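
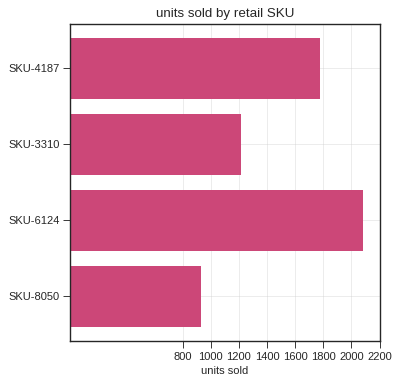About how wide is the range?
≈ 1000

Max SKU-6124 ≈ 2000, min SKU-8050 ≈ 1000; range ≈ 1000.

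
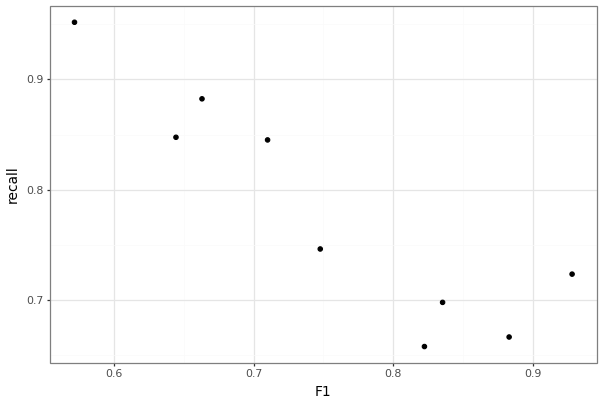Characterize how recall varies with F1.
Points are negatively correlated; strong (|r| ≈ 0.9).

negative, strong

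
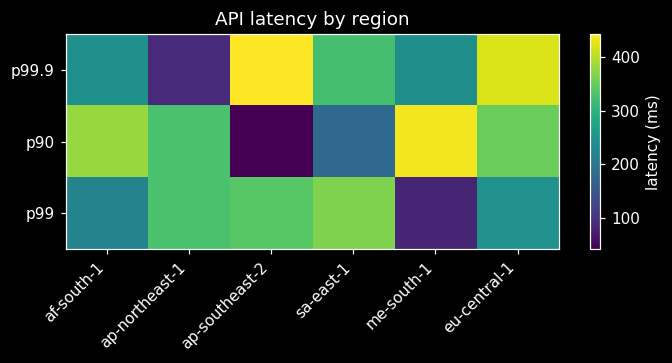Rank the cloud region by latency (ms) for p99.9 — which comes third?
sa-east-1

Top 4 for p99.9: ap-southeast-2 ≈ 450, eu-central-1 ≈ 400, sa-east-1 ≈ 300, af-south-1 ≈ 250.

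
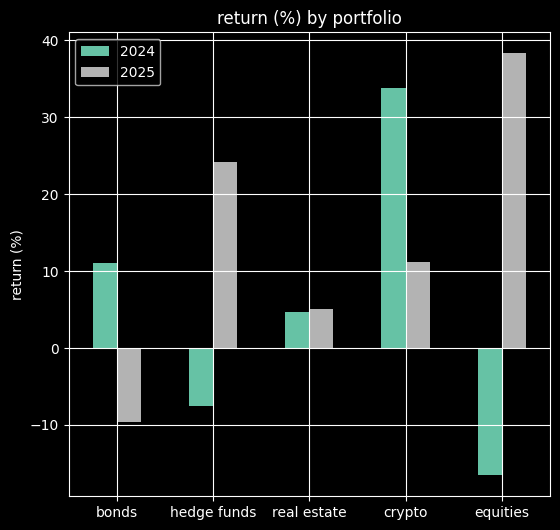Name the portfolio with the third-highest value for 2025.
Top 4 for 2025: equities ≈ 40, hedge funds ≈ 25, crypto ≈ 10, real estate ≈ 5.

crypto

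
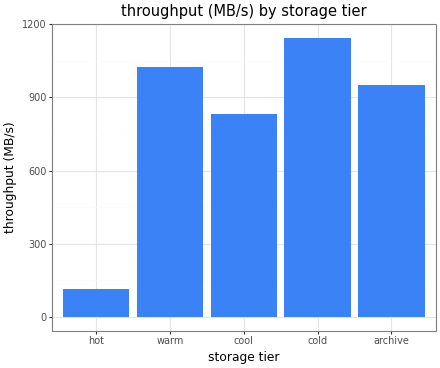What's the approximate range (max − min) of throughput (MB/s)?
≈ 1000

Max cold ≈ 1100, min hot ≈ 100; range ≈ 1000.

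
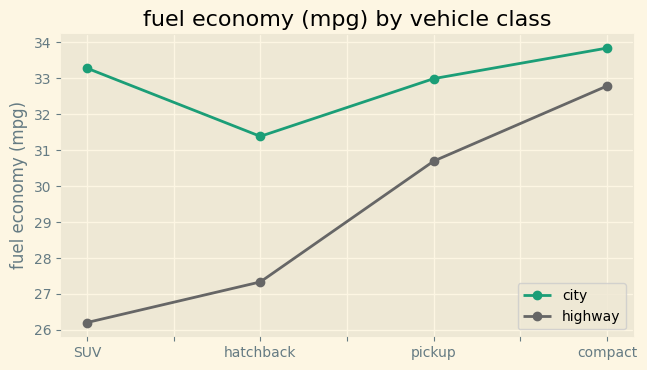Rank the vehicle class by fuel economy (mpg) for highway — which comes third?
Top 4 for highway: compact ≈ 33, pickup ≈ 31, hatchback ≈ 27, SUV ≈ 26.

hatchback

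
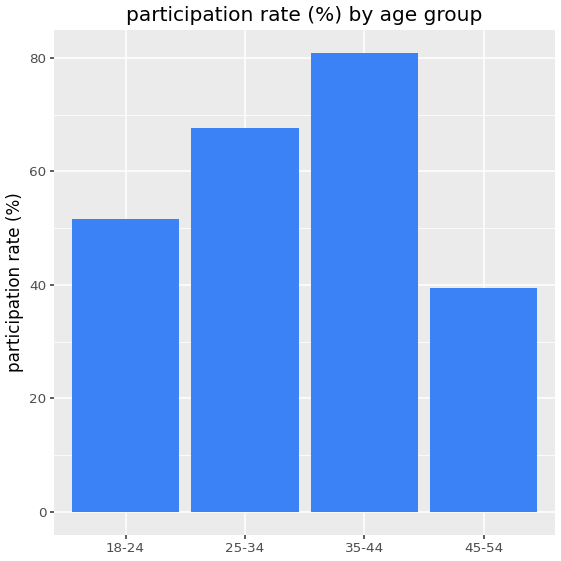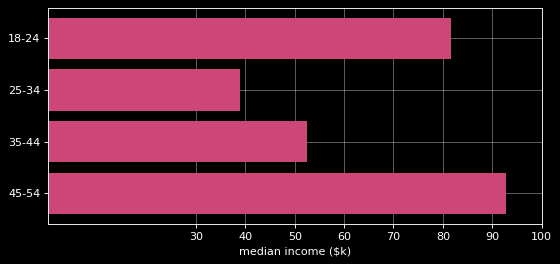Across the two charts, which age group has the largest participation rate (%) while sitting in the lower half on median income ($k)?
35-44

Chart 2 median median income ($k) ≈ 70; below-median age groups: 25-34, 35-44. Among those, 35-44 has the highest participation rate (%) (≈ 80).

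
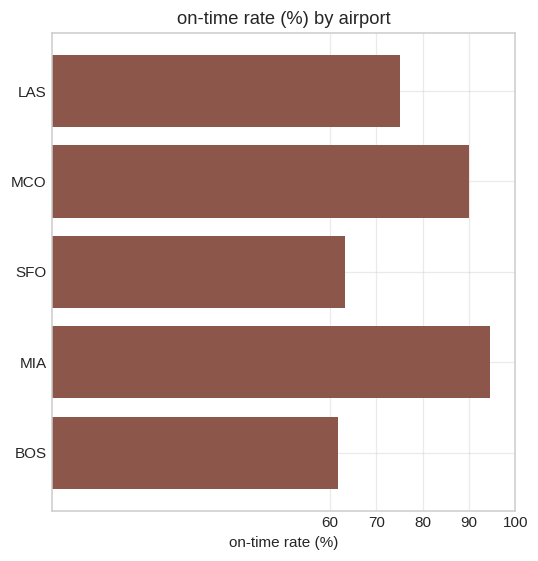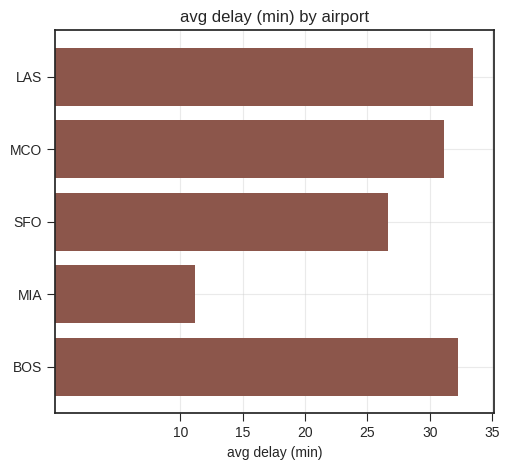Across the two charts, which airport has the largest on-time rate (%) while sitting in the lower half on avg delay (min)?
Chart 2 median avg delay (min) ≈ 30; below-median airports: SFO, MIA. Among those, MIA has the highest on-time rate (%) (≈ 90).

MIA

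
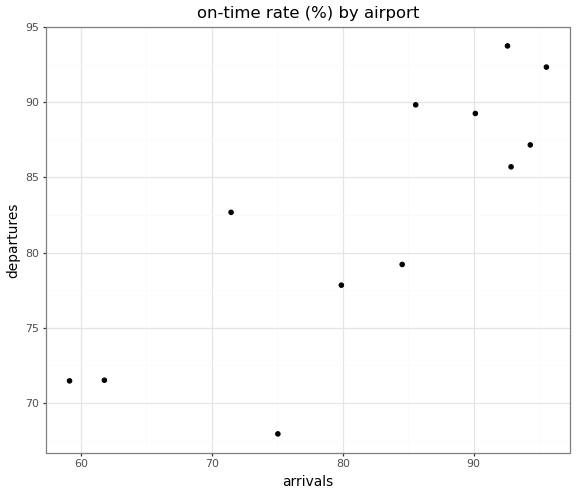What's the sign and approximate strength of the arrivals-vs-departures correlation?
positive, strong

Points are positively correlated; strong (|r| ≈ 0.8).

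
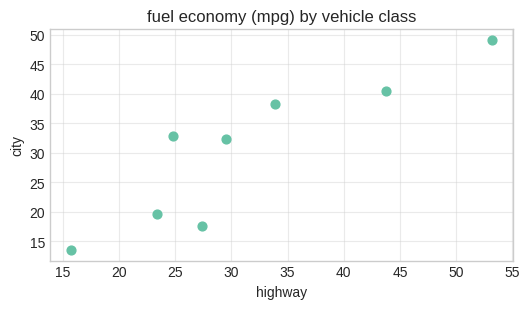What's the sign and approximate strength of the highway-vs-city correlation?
Points are positively correlated; strong (|r| ≈ 0.9).

positive, strong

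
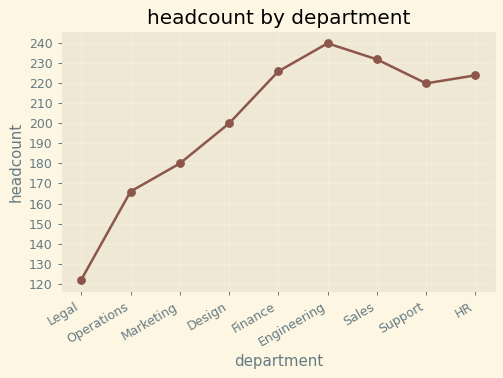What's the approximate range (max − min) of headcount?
≈ 120

Max Engineering ≈ 240, min Legal ≈ 120; range ≈ 120.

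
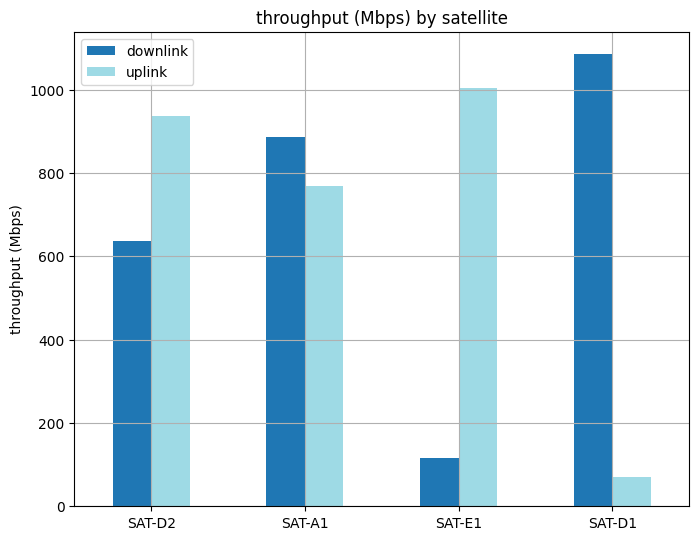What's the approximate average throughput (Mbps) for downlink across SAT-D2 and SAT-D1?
≈ 850

(600 + 1100) / 2 ≈ 850.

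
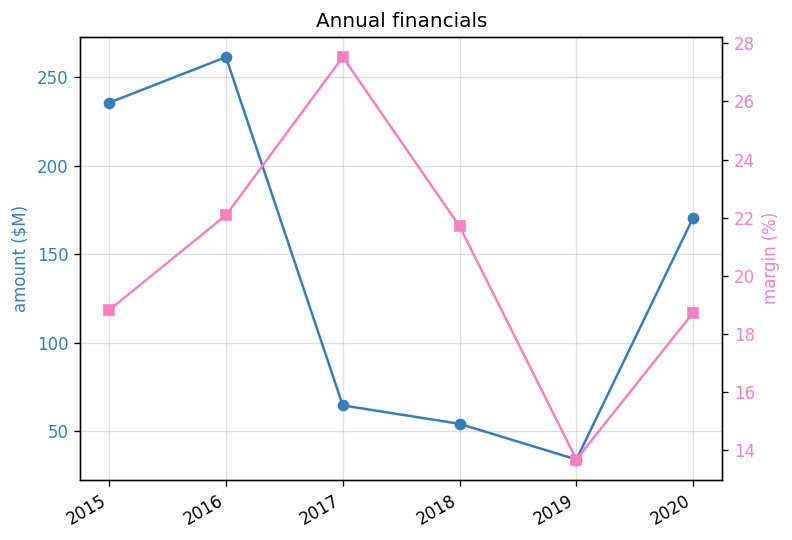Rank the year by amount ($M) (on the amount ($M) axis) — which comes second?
Top 3 (on the amount ($M) axis): 2016 ≈ 260, 2015 ≈ 240, 2020 ≈ 180.

2015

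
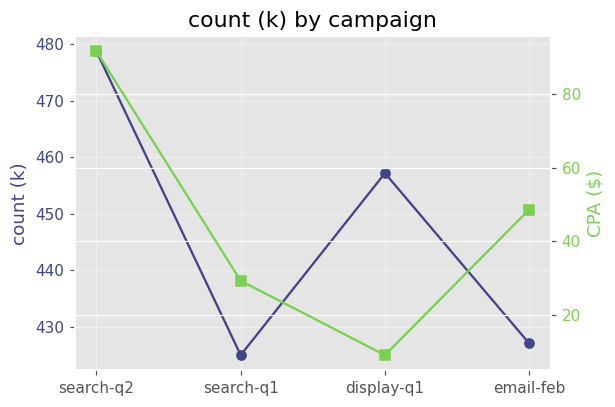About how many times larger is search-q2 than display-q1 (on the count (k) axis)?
search-q2 ≈ 480, display-q1 ≈ 455; 480/455 ≈ 1.05.

≈ 1.05×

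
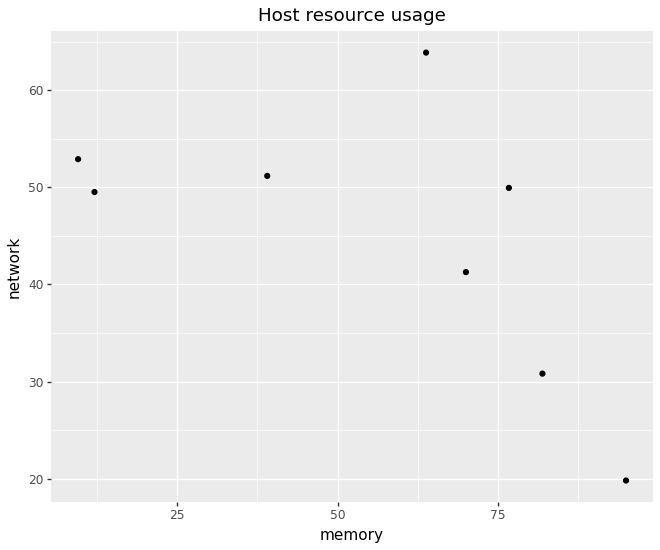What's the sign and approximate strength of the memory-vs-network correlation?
negative, moderate

Points are negatively correlated; moderate (|r| ≈ 0.6).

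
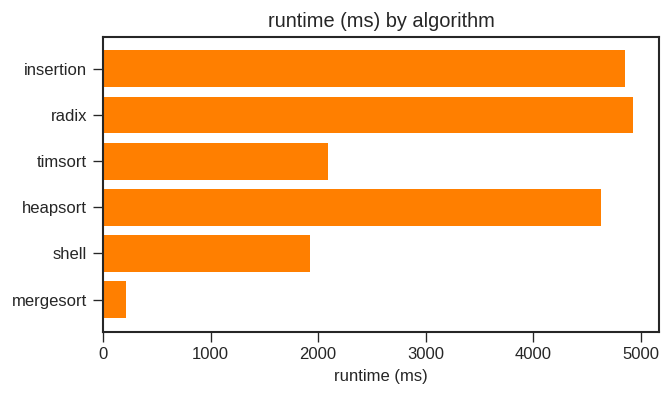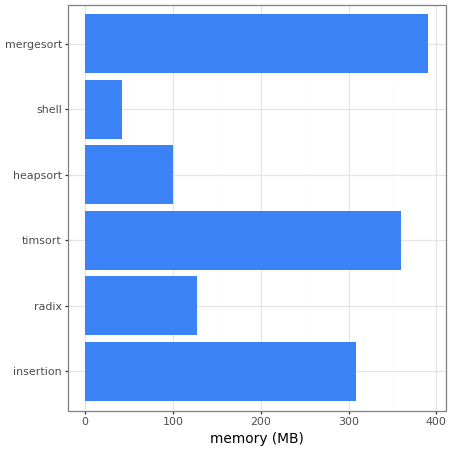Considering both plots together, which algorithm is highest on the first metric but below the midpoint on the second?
radix

Chart 2 median memory (MB) ≈ 200; below-median algorithms: radix, heapsort, shell. Among those, radix has the highest runtime (ms) (≈ 5000).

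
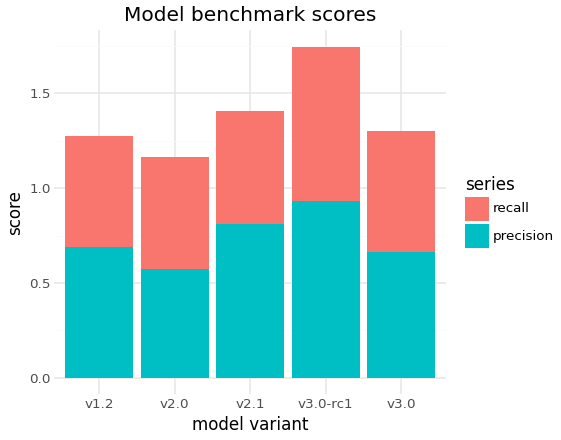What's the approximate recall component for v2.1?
≈ 0.6

recall top ≈ 1.4, bottom ≈ 0.8; segment ≈ 0.6.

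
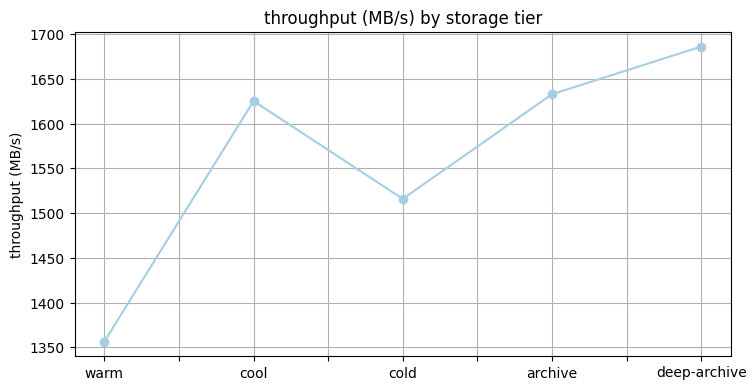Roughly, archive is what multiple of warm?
archive ≈ 1650, warm ≈ 1350; 1650/1350 ≈ 1.22.

≈ 1.22×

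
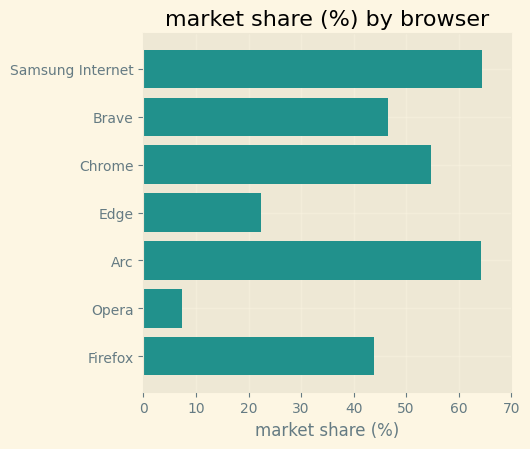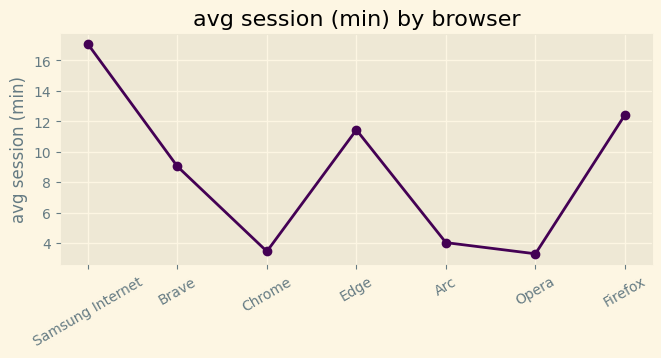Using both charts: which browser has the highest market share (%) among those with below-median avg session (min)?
Chart 2 median avg session (min) ≈ 10; below-median browsers: Chrome, Arc, Opera. Among those, Arc has the highest market share (%) (≈ 60).

Arc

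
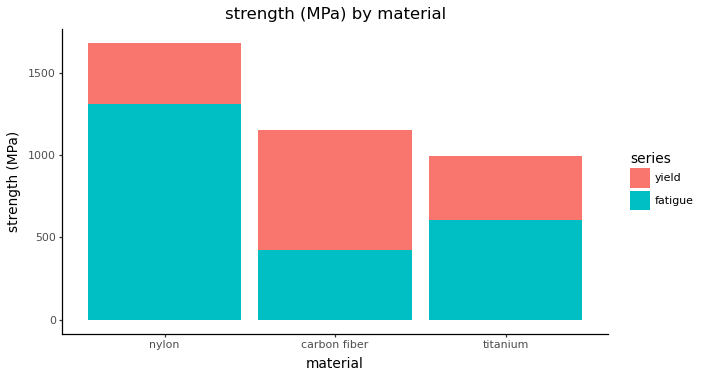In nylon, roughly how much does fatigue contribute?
fatigue top ≈ 1400, bottom ≈ 0; segment ≈ 1400.

≈ 1400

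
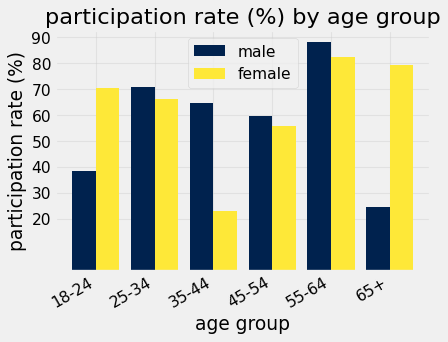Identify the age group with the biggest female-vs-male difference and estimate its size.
65+: female ≈ 80, male ≈ 20 → gap ≈ 60. Next-largest (35-44) is only ≈ 40.

65+, ≈ 60 %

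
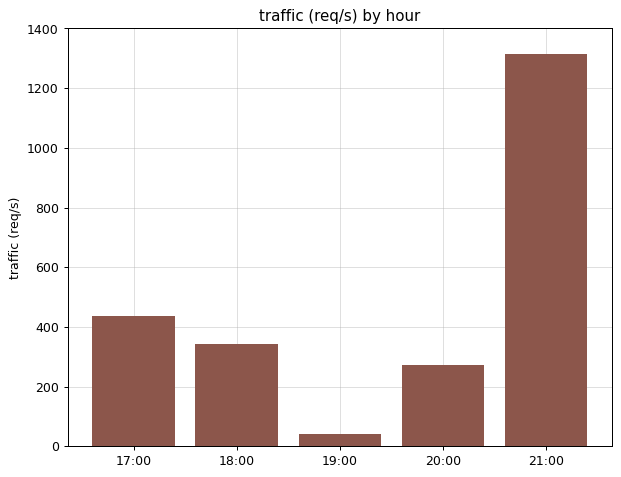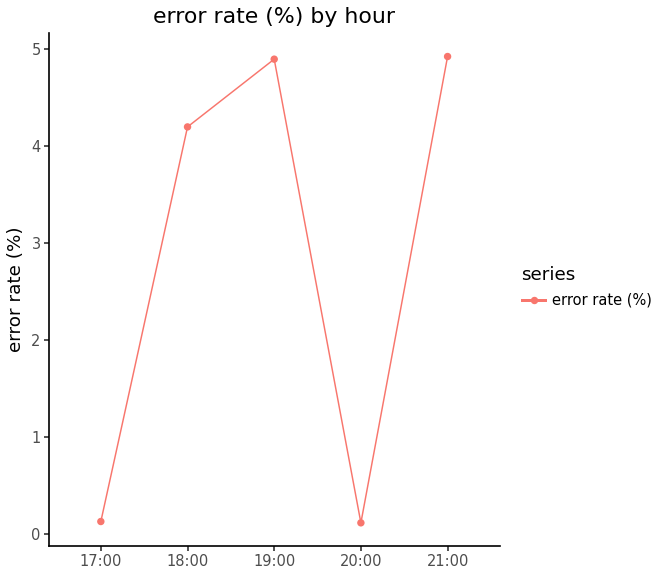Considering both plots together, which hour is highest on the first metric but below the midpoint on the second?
Chart 2 median error rate (%) ≈ 4; below-median hours: 17:00, 20:00. Among those, 17:00 has the highest traffic (req/s) (≈ 400).

17:00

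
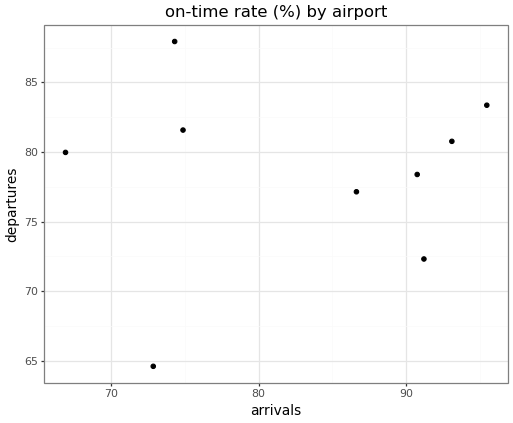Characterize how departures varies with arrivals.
no clear correlation

Points are roughly uncorrelated; weak (|r| ≈ 0.1).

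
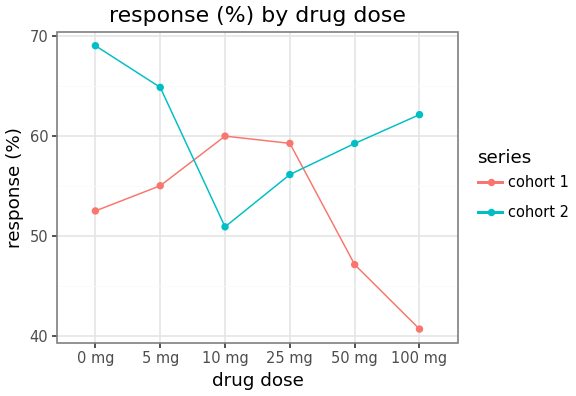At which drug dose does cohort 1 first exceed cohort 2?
10 mg

5 mg: cohort 1 ≈ 55 vs cohort 2 ≈ 65 (not yet); 10 mg: cohort 1 ≈ 60 vs cohort 2 ≈ 50 (first crossover).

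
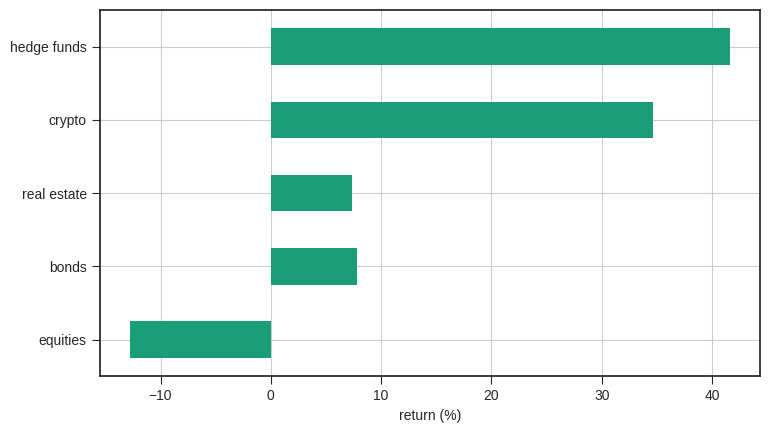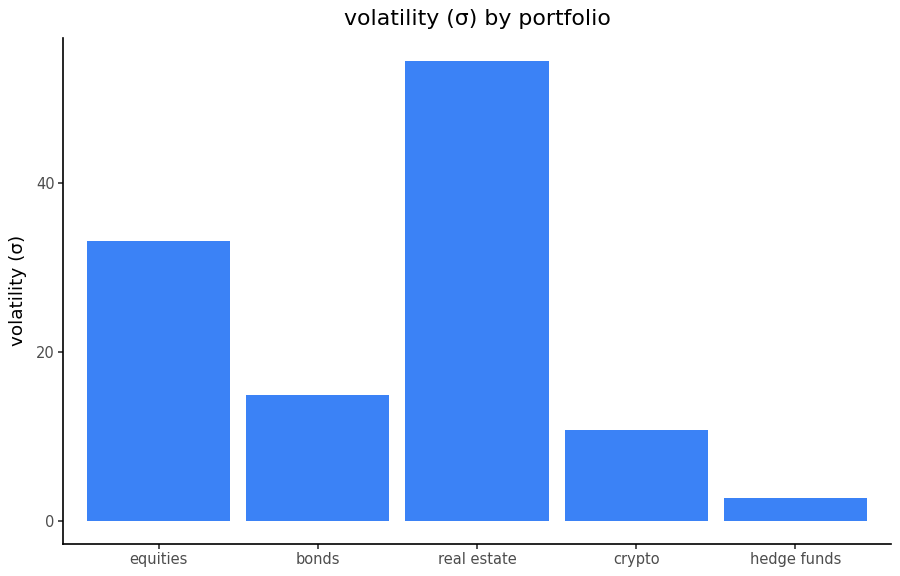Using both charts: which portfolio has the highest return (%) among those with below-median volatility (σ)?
hedge funds

Chart 2 median volatility (σ) ≈ 15; below-median portfolios: crypto, hedge funds. Among those, hedge funds has the highest return (%) (≈ 40).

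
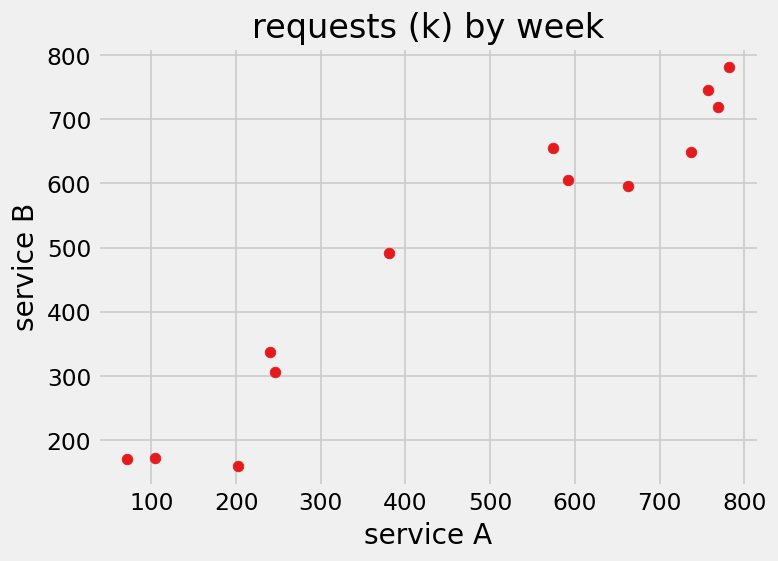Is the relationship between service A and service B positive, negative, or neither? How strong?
Points are positively correlated; strong (|r| ≈ 1.0).

positive, strong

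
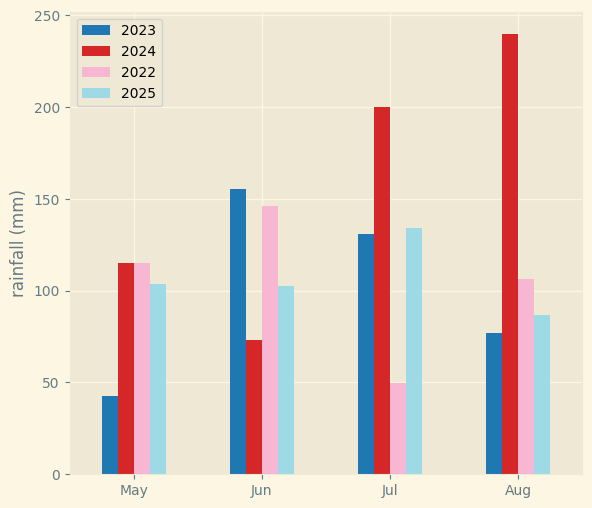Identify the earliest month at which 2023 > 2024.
May: 2023 ≈ 50 vs 2024 ≈ 125 (not yet); Jun: 2023 ≈ 150 vs 2024 ≈ 75 (first crossover).

Jun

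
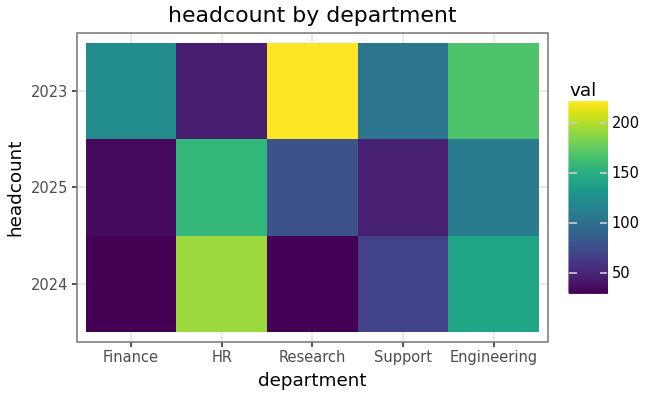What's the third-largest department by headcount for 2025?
Top 4 for 2025: HR ≈ 160, Engineering ≈ 100, Research ≈ 80, Support ≈ 40.

Research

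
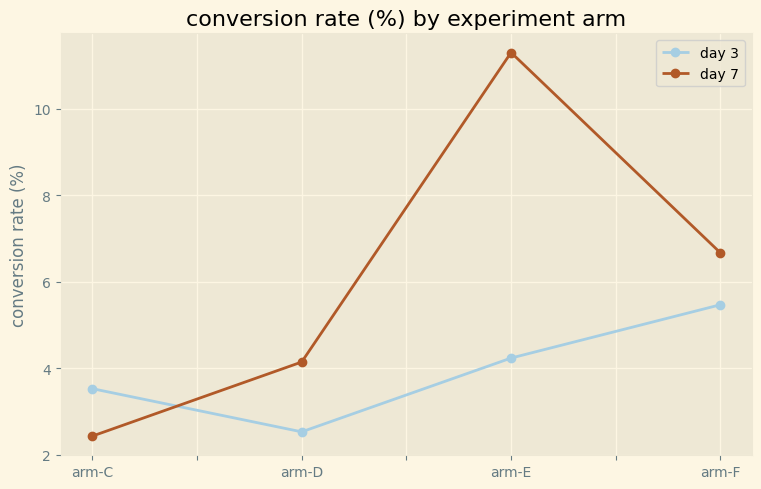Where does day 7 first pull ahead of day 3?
arm-D

arm-C: day 7 ≈ 2 vs day 3 ≈ 4 (not yet); arm-D: day 7 ≈ 4 vs day 3 ≈ 3 (first crossover).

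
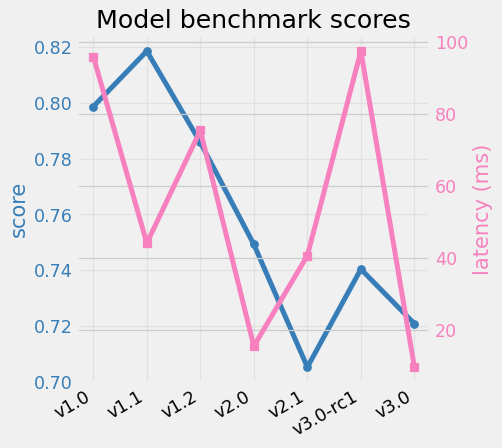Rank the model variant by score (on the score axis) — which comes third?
v1.2

Top 4 (on the score axis): v1.1 ≈ 0.82, v1.0 ≈ 0.80, v1.2 ≈ 0.79, v2.0 ≈ 0.75.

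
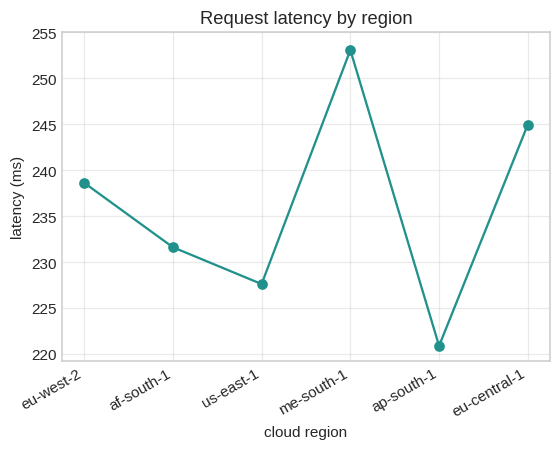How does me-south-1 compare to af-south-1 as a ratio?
me-south-1 ≈ 255, af-south-1 ≈ 230; 255/230 ≈ 1.11.

≈ 1.11×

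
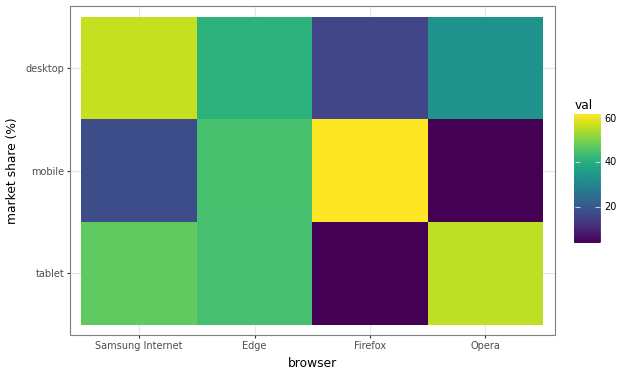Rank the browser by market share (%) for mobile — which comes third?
Top 4 for mobile: Firefox ≈ 60, Edge ≈ 45, Samsung Internet ≈ 15, Opera ≈ 5.

Samsung Internet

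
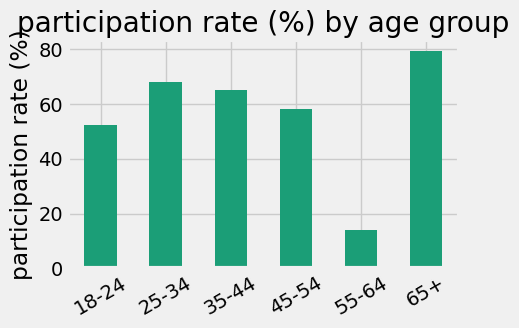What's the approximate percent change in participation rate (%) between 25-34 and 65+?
≈ +14.3%

25-34 ≈ 70, 65+ ≈ 80; (80 − 70) / 70 ≈ +14.3%.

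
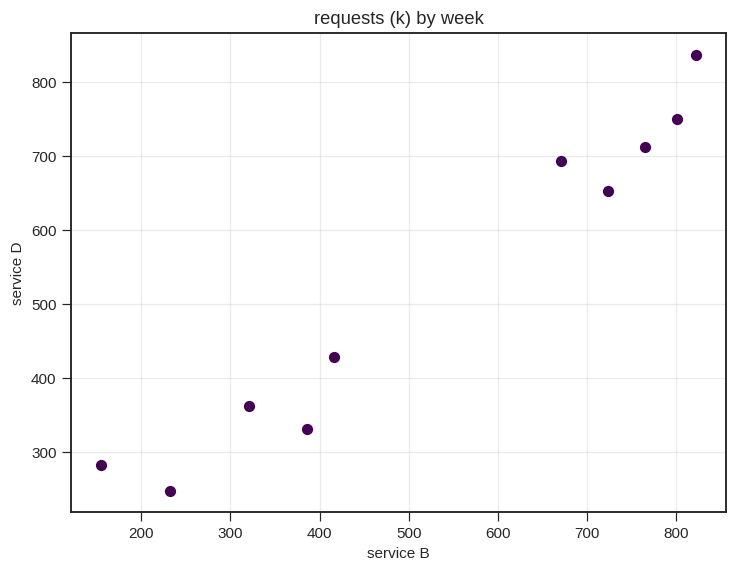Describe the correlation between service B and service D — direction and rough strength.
Points are positively correlated; strong (|r| ≈ 1.0).

positive, strong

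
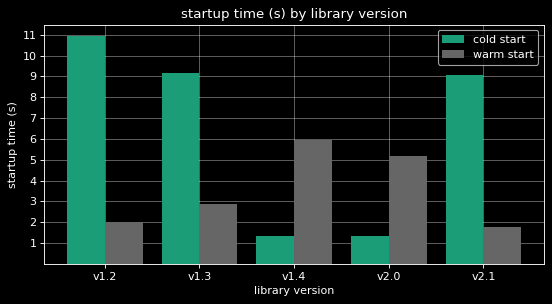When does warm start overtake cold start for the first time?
v1.4

v1.3: warm start ≈ 3 vs cold start ≈ 9 (not yet); v1.4: warm start ≈ 6 vs cold start ≈ 1 (first crossover).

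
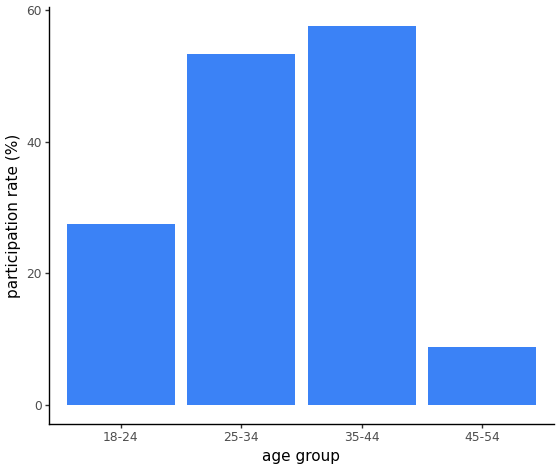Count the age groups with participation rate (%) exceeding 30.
Above 30: 25-34, 35-44.

2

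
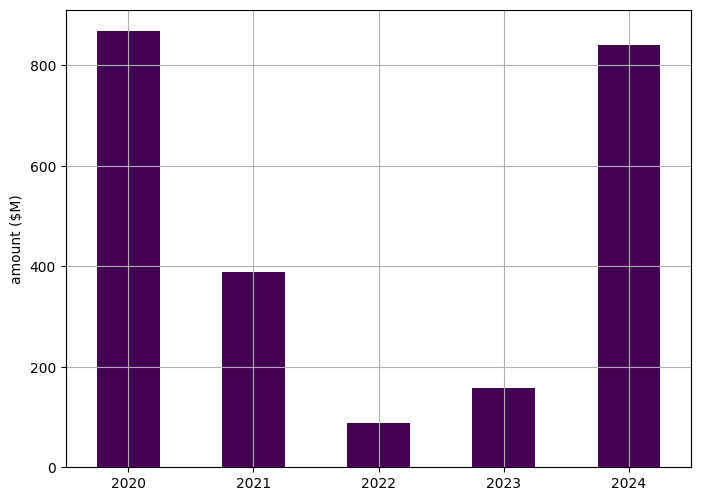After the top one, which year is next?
2024

Top 3: 2020 ≈ 900, 2024 ≈ 800, 2021 ≈ 400.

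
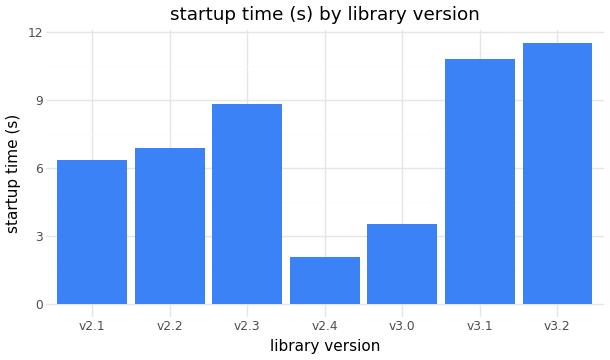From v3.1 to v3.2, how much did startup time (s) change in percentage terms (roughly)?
≈ +9.1%

v3.1 ≈ 11, v3.2 ≈ 12; (12 − 11) / 11 ≈ +9.1%.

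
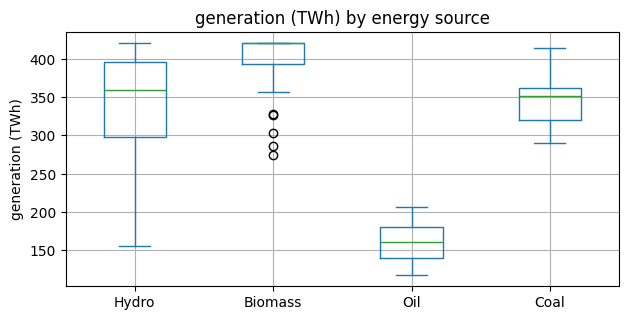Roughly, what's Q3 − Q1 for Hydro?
≈ 100

Q3 ≈ 400, Q1 ≈ 300; IQR ≈ 100.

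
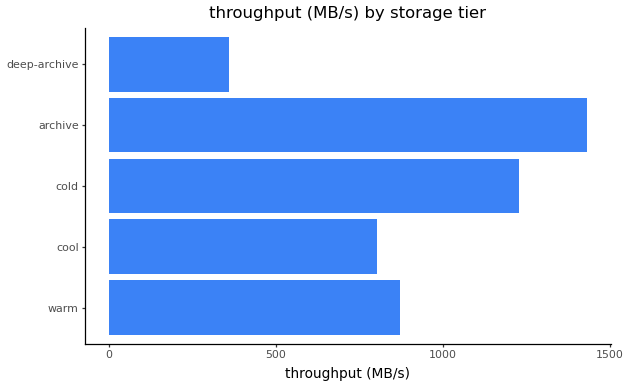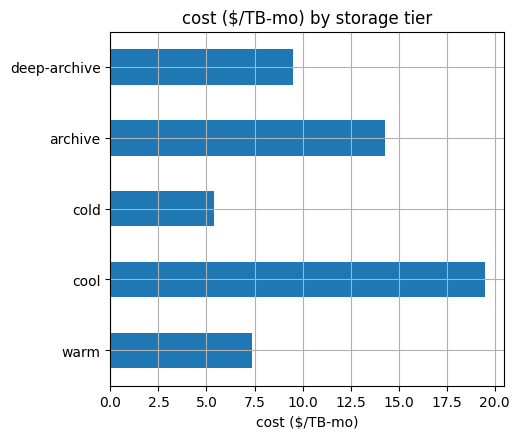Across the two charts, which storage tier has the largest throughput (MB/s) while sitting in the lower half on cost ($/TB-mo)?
cold

Chart 2 median cost ($/TB-mo) ≈ 10; below-median storage tiers: warm, cold. Among those, cold has the highest throughput (MB/s) (≈ 1200).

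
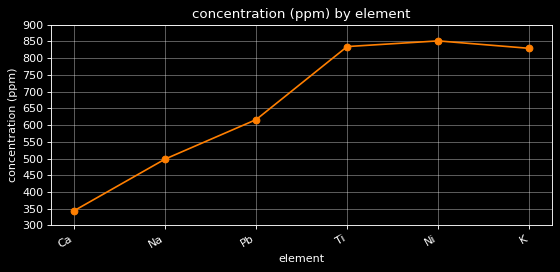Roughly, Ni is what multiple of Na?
≈ 1.7×

Ni ≈ 850, Na ≈ 500; 850/500 ≈ 1.7.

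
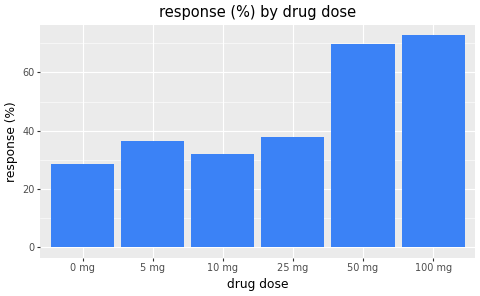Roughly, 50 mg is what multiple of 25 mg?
50 mg ≈ 70, 25 mg ≈ 40; 70/40 ≈ 1.75.

≈ 1.75×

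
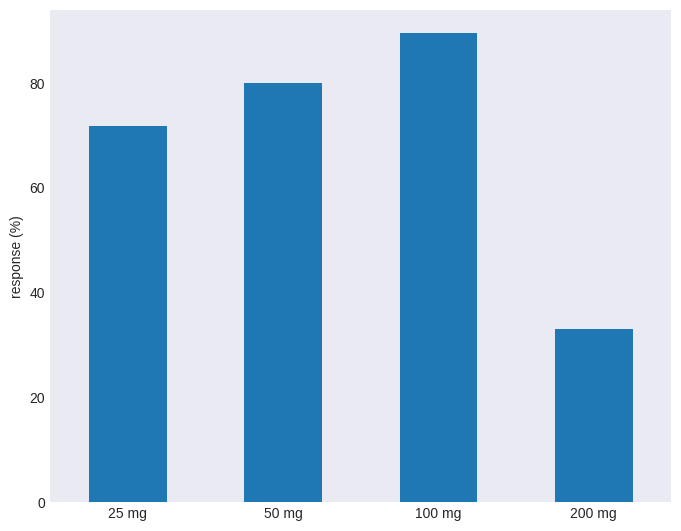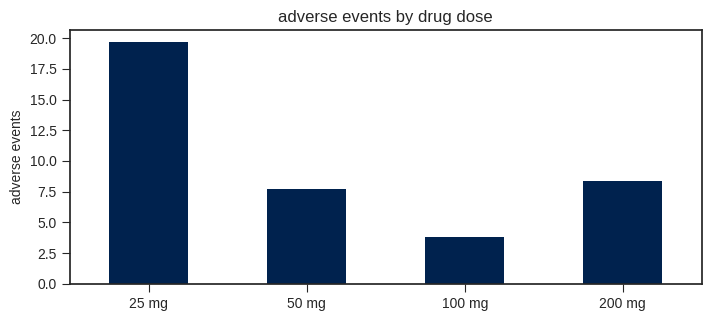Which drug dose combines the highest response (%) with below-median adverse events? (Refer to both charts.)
Chart 2 median adverse events ≈ 8; below-median drug doses: 50 mg, 100 mg. Among those, 100 mg has the highest response (%) (≈ 90).

100 mg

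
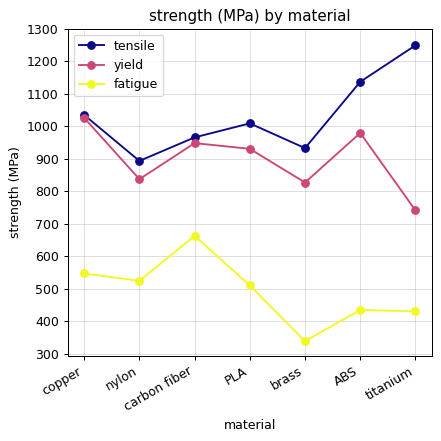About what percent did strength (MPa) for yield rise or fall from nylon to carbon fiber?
nylon ≈ 800, carbon fiber ≈ 900; (900 − 800) / 800 ≈ +12.5%.

≈ +12.5%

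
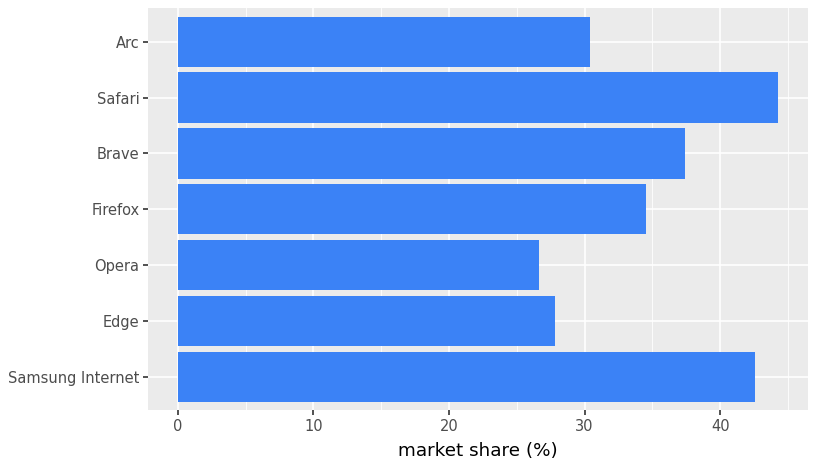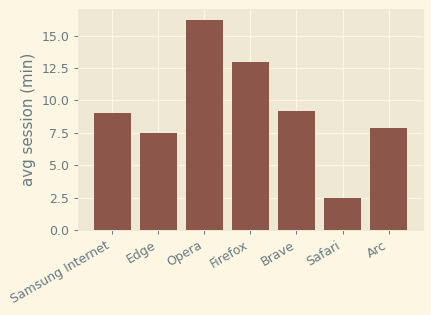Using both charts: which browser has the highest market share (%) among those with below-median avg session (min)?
Chart 2 median avg session (min) ≈ 10; below-median browsers: Edge, Safari, Arc. Among those, Safari has the highest market share (%) (≈ 45).

Safari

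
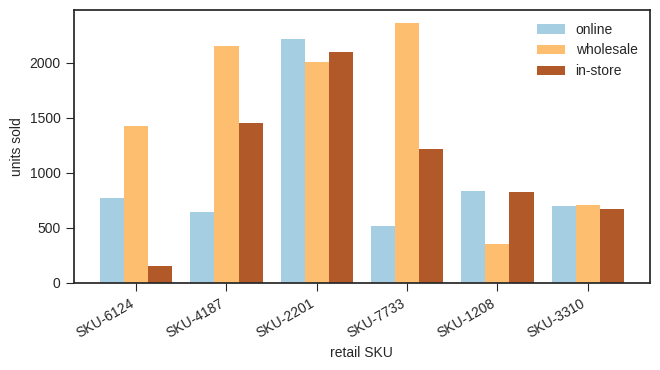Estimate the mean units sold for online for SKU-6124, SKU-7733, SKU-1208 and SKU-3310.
≈ 750

(800 + 600 + 800 + 800) / 4 ≈ 750.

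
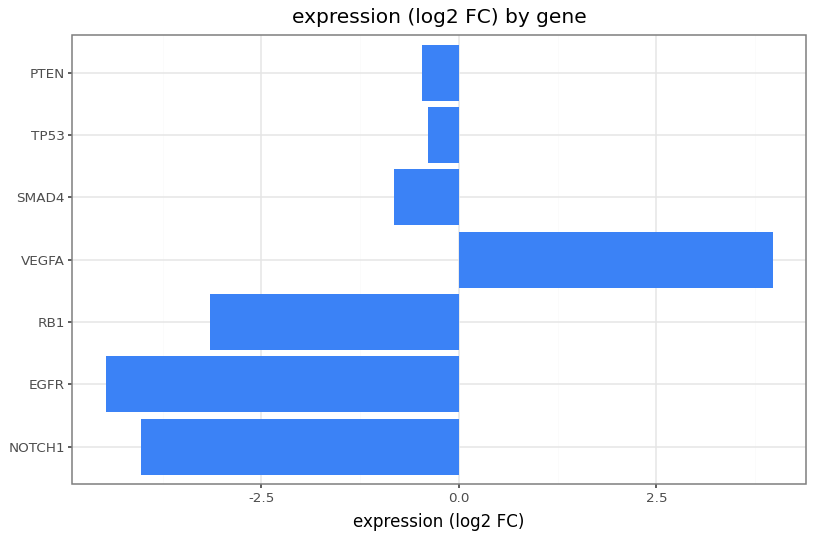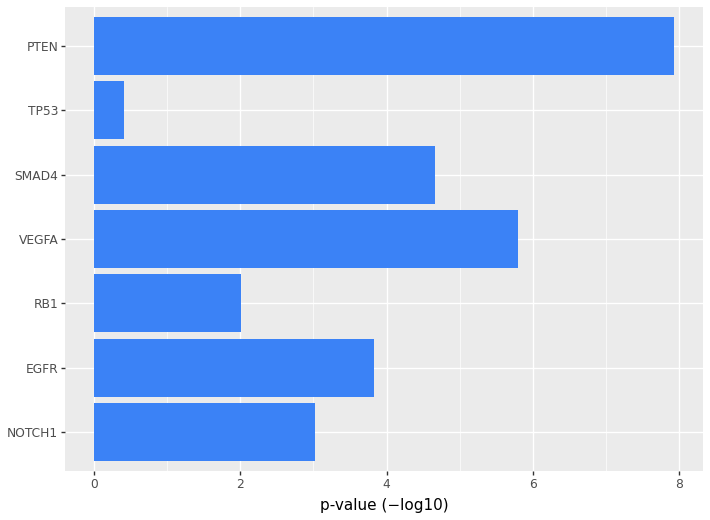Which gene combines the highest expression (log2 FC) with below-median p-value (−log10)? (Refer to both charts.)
TP53

Chart 2 median p-value (−log10) ≈ 4; below-median genes: NOTCH1, RB1, TP53. Among those, TP53 has the highest expression (log2 FC) (≈ -0.5).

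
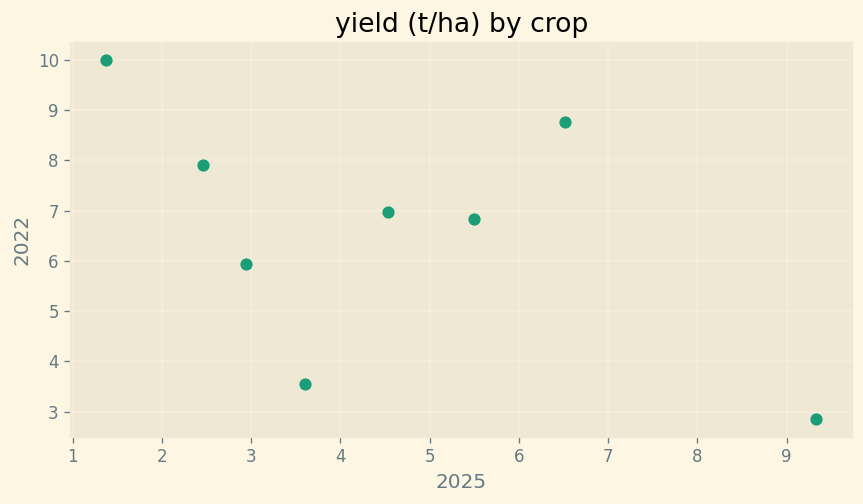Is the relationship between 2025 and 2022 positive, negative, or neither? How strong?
Points are negatively correlated; moderate (|r| ≈ 0.5).

negative, moderate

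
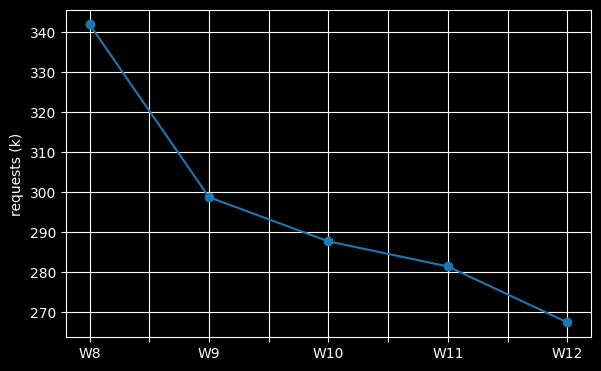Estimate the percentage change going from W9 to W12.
≈ -10%

W9 ≈ 300, W12 ≈ 270; (270 − 300) / 300 ≈ -10%.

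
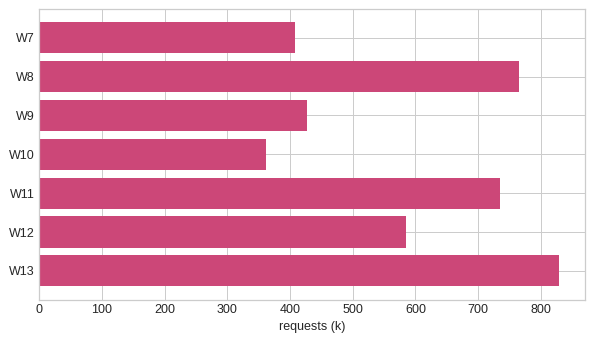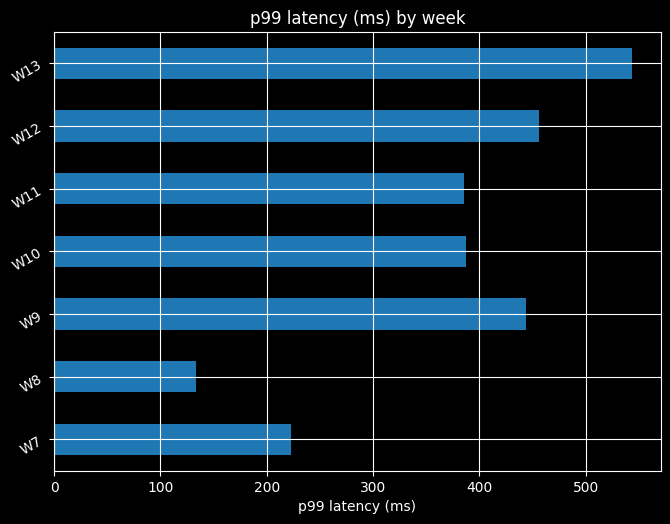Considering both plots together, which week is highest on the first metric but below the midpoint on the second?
Chart 2 median p99 latency (ms) ≈ 400; below-median weeks: W7, W8, W11. Among those, W8 has the highest requests (k) (≈ 800).

W8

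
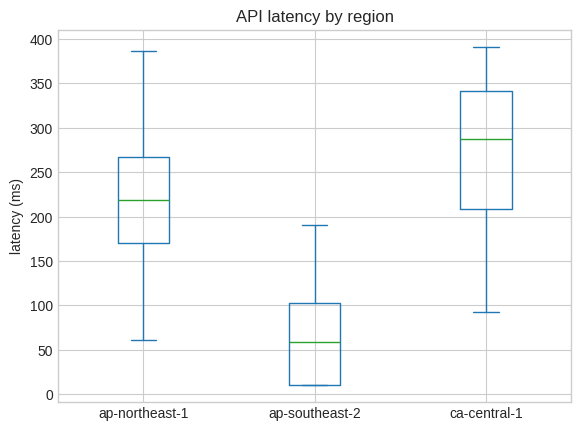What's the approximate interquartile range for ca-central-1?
Q3 ≈ 340, Q1 ≈ 200; IQR ≈ 140.

≈ 140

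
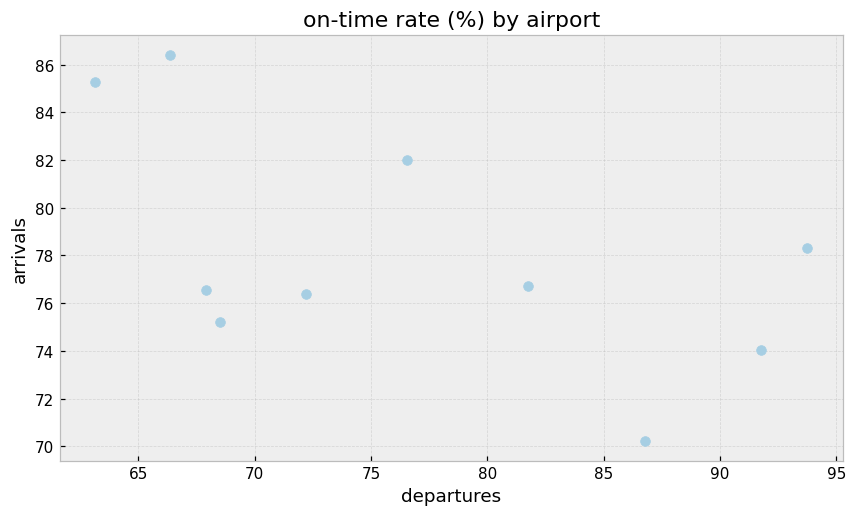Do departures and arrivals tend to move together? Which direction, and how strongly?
negative, moderate

Points are negatively correlated; moderate (|r| ≈ 0.6).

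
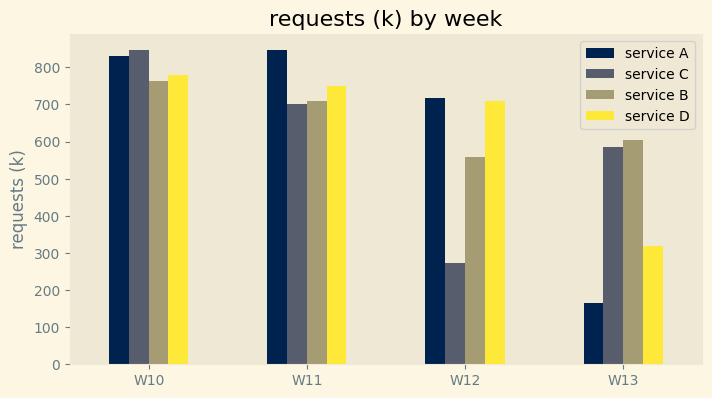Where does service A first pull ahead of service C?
W10: service A ≈ 800 vs service C ≈ 800 (not yet); W11: service A ≈ 800 vs service C ≈ 700 (first crossover).

W11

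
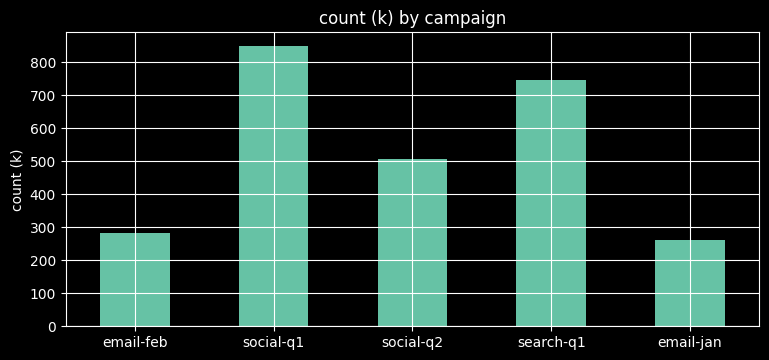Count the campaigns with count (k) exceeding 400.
Above 400: social-q1, social-q2, search-q1.

3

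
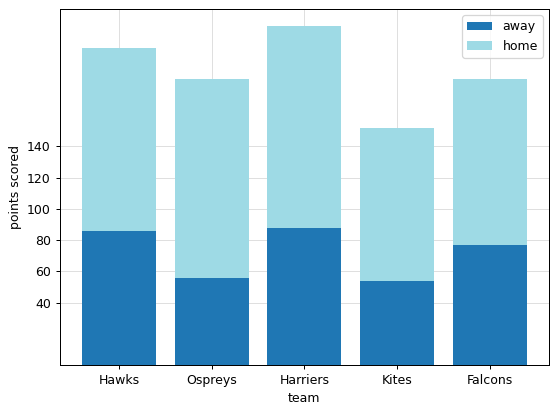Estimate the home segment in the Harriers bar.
home top ≈ 220, bottom ≈ 80; segment ≈ 140.

≈ 140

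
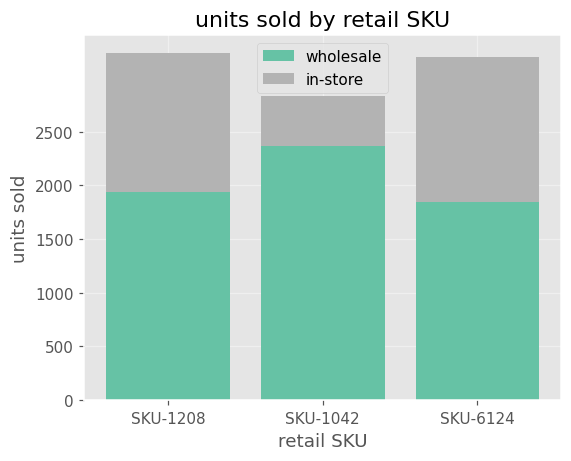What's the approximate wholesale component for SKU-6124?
wholesale top ≈ 2000, bottom ≈ 0; segment ≈ 2000.

≈ 2000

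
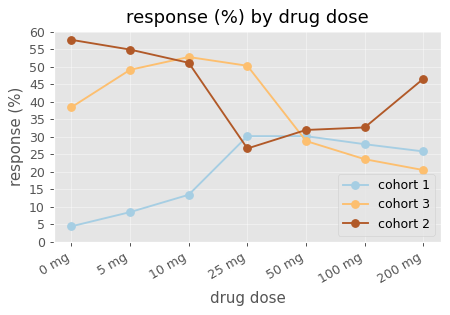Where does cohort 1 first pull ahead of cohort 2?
10 mg: cohort 1 ≈ 15 vs cohort 2 ≈ 50 (not yet); 25 mg: cohort 1 ≈ 30 vs cohort 2 ≈ 25 (first crossover).

25 mg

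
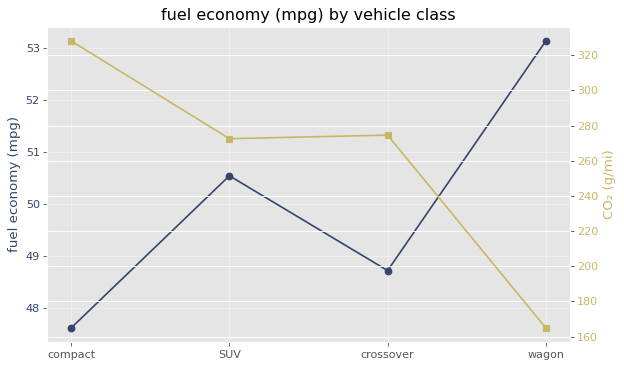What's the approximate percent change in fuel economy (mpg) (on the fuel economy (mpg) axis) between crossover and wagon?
≈ +9.3%

crossover ≈ 48.5, wagon ≈ 53.0; (53.0 − 48.5) / 48.5 ≈ +9.3%.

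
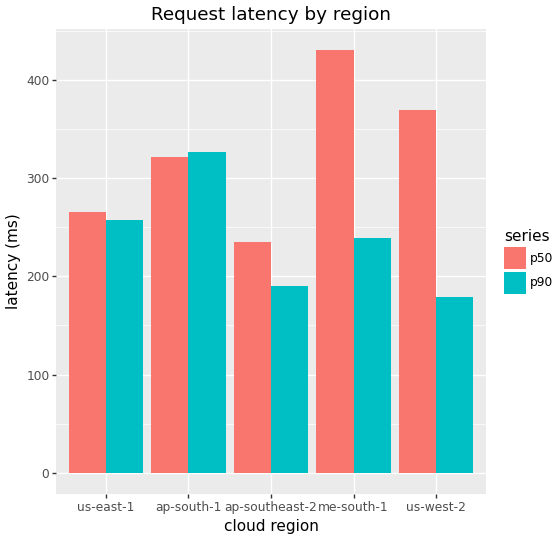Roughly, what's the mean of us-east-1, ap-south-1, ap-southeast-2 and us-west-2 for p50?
≈ 288

(250 + 300 + 250 + 350) / 4 ≈ 288.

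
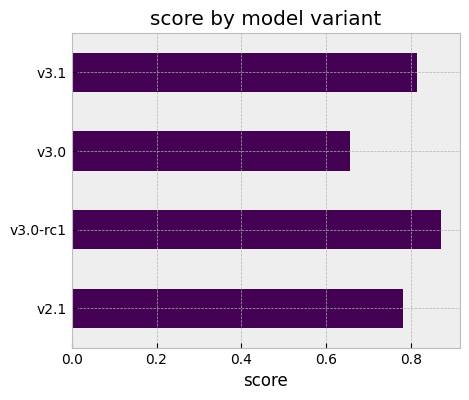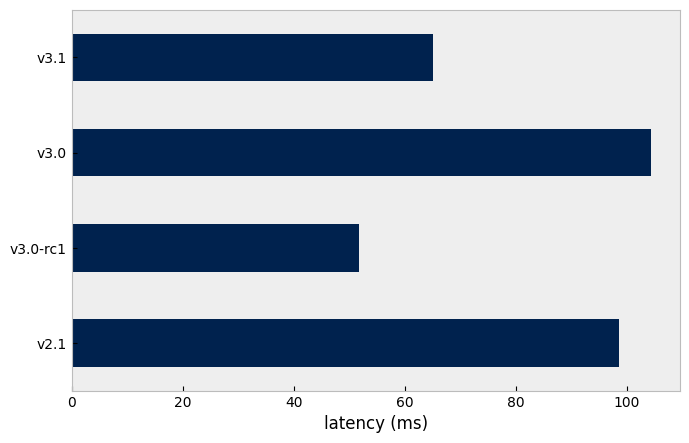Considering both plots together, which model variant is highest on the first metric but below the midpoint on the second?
v3.0-rc1

Chart 2 median latency (ms) ≈ 80; below-median model variants: v3.0-rc1, v3.1. Among those, v3.0-rc1 has the highest score (≈ 0.9).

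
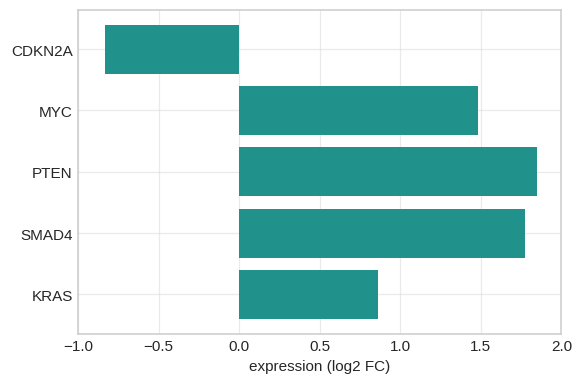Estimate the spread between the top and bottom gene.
Max PTEN ≈ 2.0, min CDKN2A ≈ -1.0; range ≈ 3.0.

≈ 3.0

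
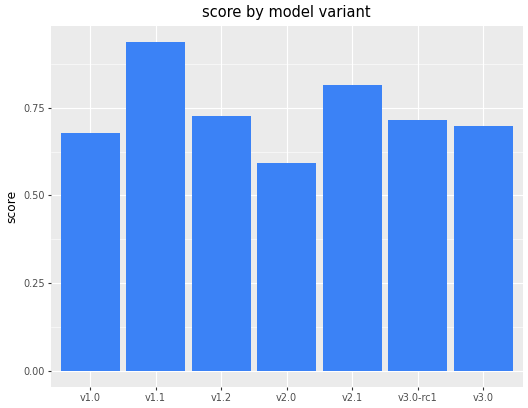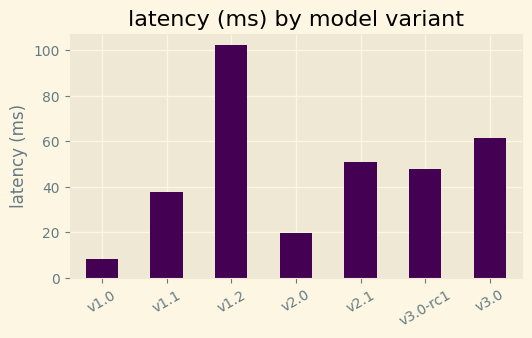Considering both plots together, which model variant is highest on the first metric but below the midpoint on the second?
Chart 2 median latency (ms) ≈ 50; below-median model variants: v1.0, v1.1, v2.0. Among those, v1.1 has the highest score (≈ 0.9).

v1.1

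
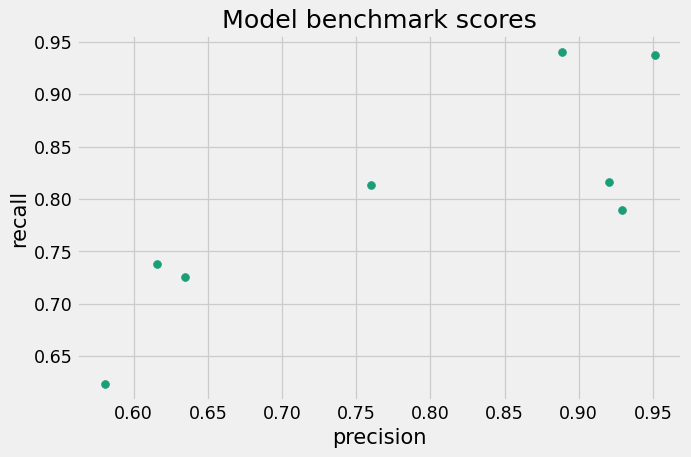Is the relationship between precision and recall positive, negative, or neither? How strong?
Points are positively correlated; strong (|r| ≈ 0.8).

positive, strong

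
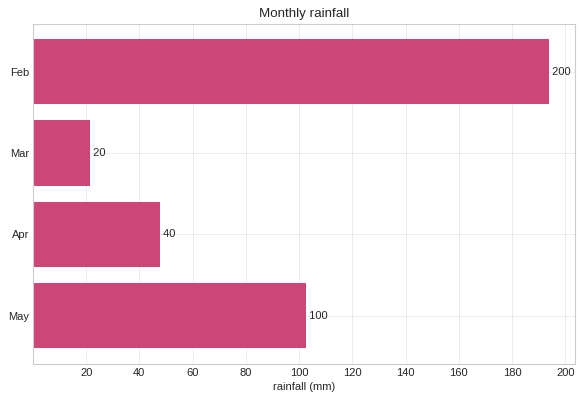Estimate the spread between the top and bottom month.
≈ 180

Max Feb ≈ 200, min Mar ≈ 20; range ≈ 180.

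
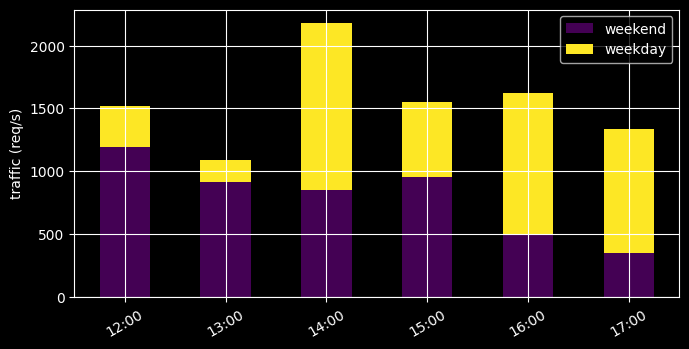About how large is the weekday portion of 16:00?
weekday top ≈ 1600, bottom ≈ 400; segment ≈ 1200.

≈ 1200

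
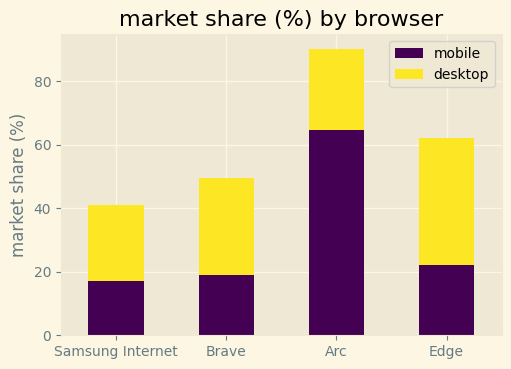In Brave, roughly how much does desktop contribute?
desktop top ≈ 50, bottom ≈ 20; segment ≈ 30.

≈ 30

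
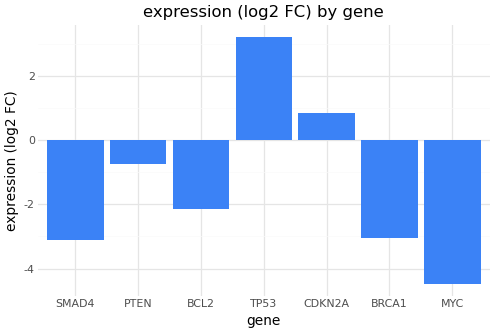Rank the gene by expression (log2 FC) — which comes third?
Top 4: TP53 ≈ 3, CDKN2A ≈ 1, PTEN ≈ -1, BCL2 ≈ -2.

PTEN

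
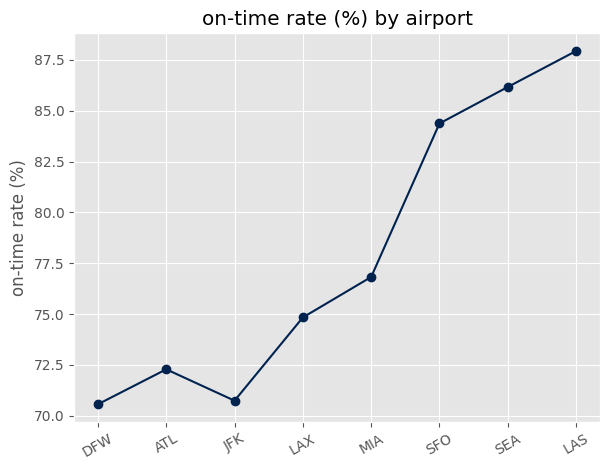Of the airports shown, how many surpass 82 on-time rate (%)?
3

Above 82: SFO, SEA, LAS.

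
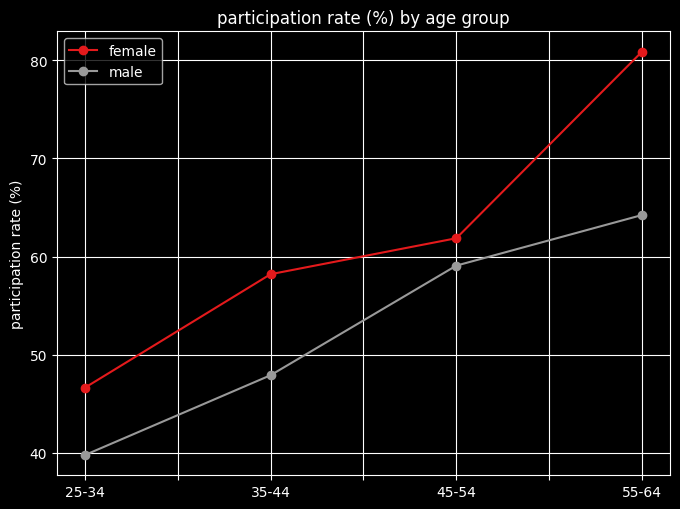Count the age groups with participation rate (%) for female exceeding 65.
Above 65: 55-64.

1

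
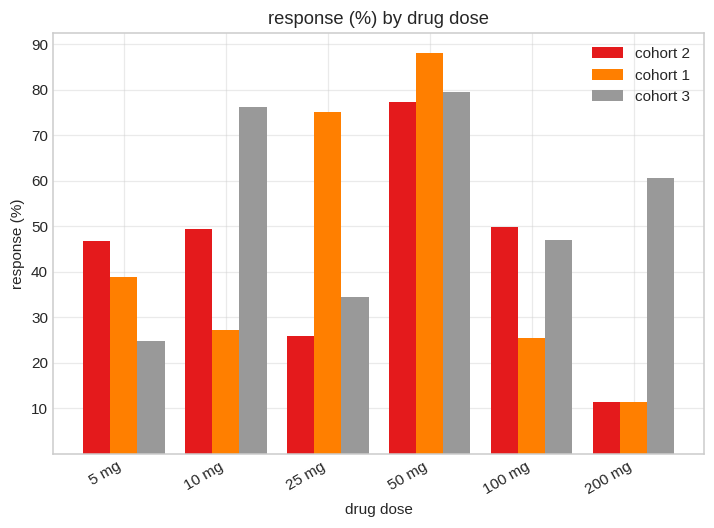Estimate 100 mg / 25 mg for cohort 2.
100 mg ≈ 50, 25 mg ≈ 30; 50/30 ≈ 1.67.

≈ 1.67×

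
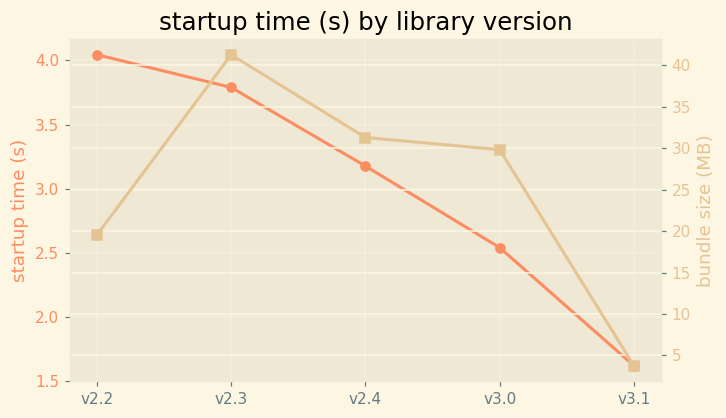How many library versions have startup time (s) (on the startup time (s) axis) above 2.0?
Above 2.0: v2.2, v2.3, v2.4, v3.0.

4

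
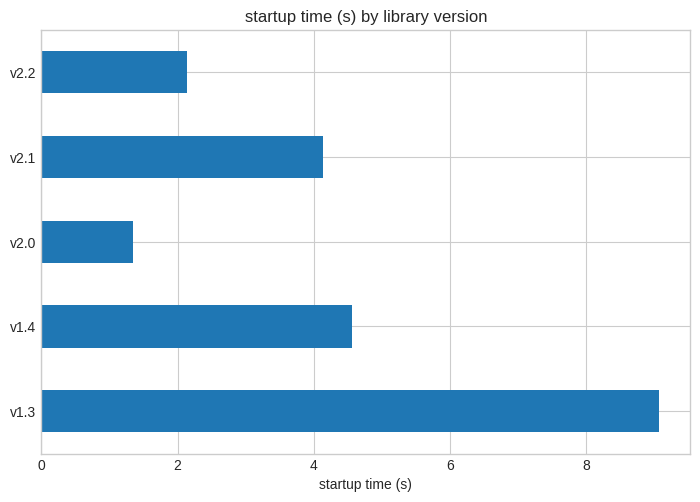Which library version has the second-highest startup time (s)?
v1.4

Top 3: v1.3 ≈ 9, v1.4 ≈ 5, v2.1 ≈ 4.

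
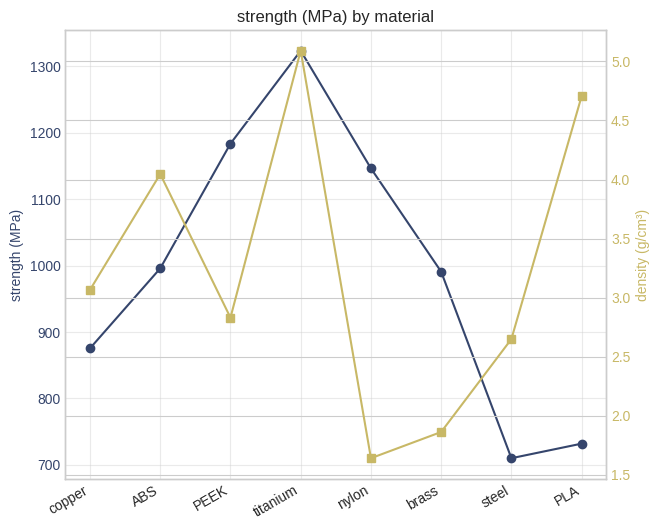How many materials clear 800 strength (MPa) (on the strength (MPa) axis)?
6

Above 800: copper, ABS, PEEK, titanium, nylon, brass.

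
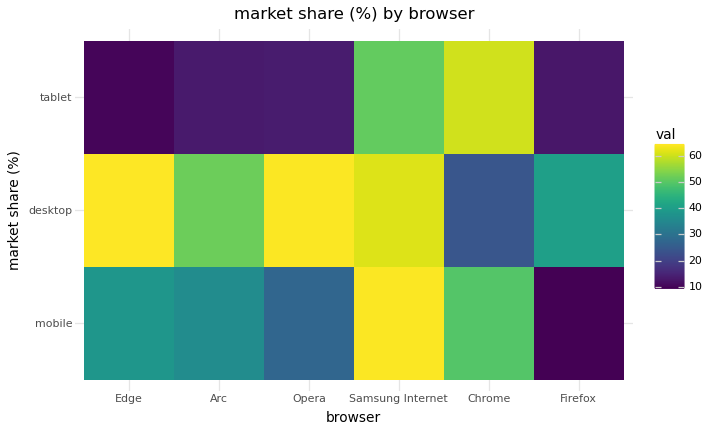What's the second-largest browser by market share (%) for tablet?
Samsung Internet

Top 3 for tablet: Chrome ≈ 60, Samsung Internet ≈ 50, Opera ≈ 15.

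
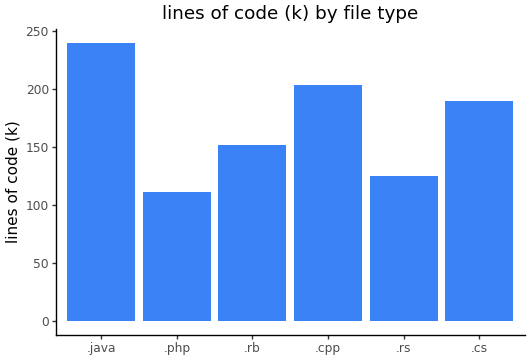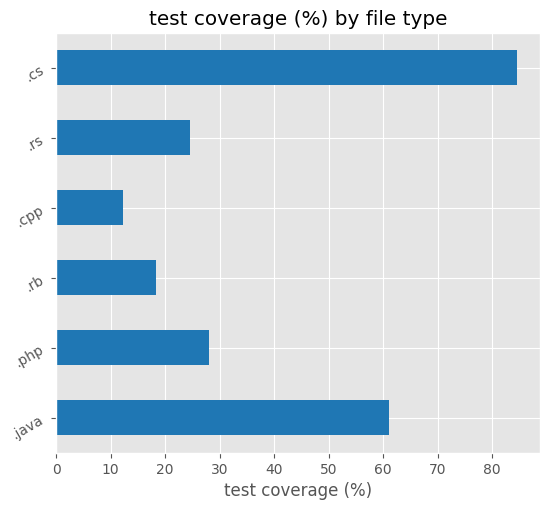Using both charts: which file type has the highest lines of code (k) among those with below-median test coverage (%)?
.cpp

Chart 2 median test coverage (%) ≈ 30; below-median file types: .rb, .cpp, .rs. Among those, .cpp has the highest lines of code (k) (≈ 200).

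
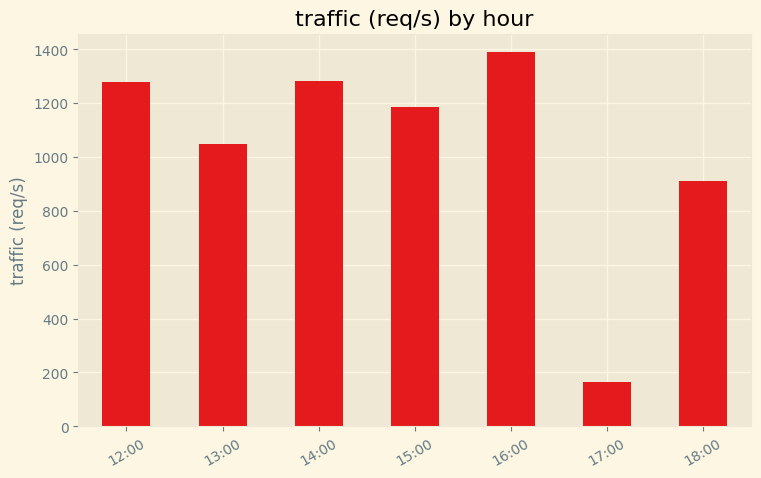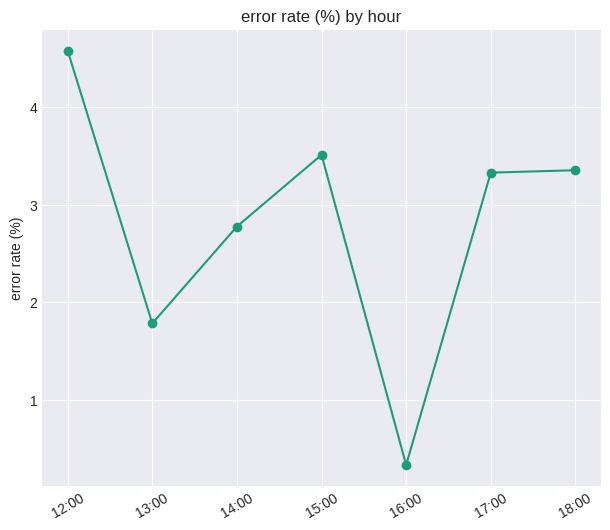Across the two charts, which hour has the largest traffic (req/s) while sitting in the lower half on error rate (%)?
Chart 2 median error rate (%) ≈ 3.5; below-median hours: 13:00, 14:00, 16:00. Among those, 16:00 has the highest traffic (req/s) (≈ 1400).

16:00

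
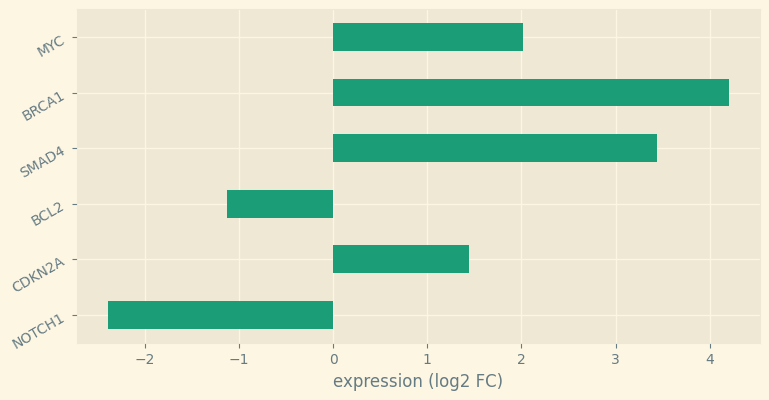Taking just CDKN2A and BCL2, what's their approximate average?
(1 + -1) / 2 ≈ 0.

≈ 0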